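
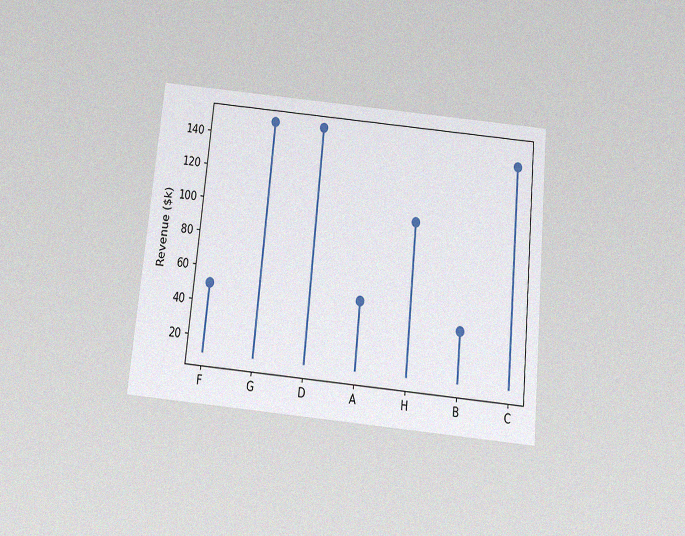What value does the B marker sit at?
$40k

The chart is tilted about 6° clockwise and viewed slightly from below, with some photo noise. The B marker sits at $40k.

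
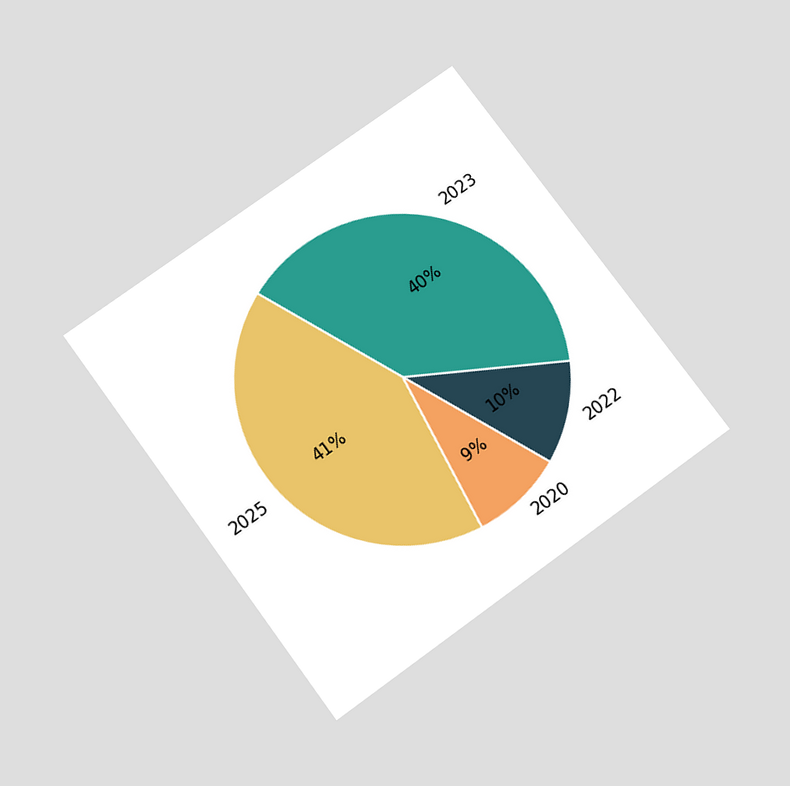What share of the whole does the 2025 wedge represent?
The chart is tilted about 36° counter-clockwise and viewed slightly from below. The 2025 slice takes up 41% of the pie.

41%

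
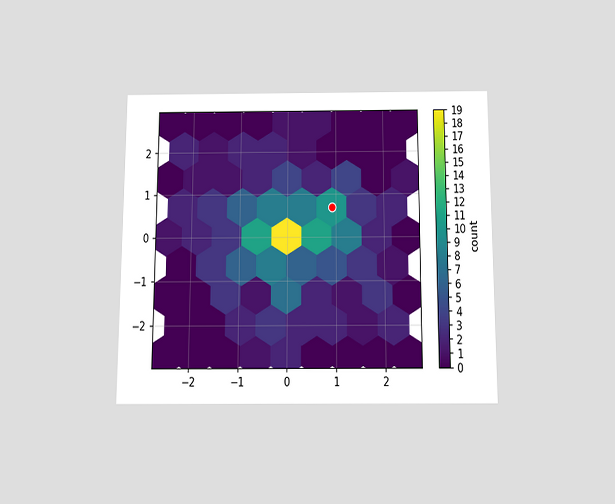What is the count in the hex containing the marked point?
10

The chart is viewed slightly from below. The marked hex reads 10 on the colorbar.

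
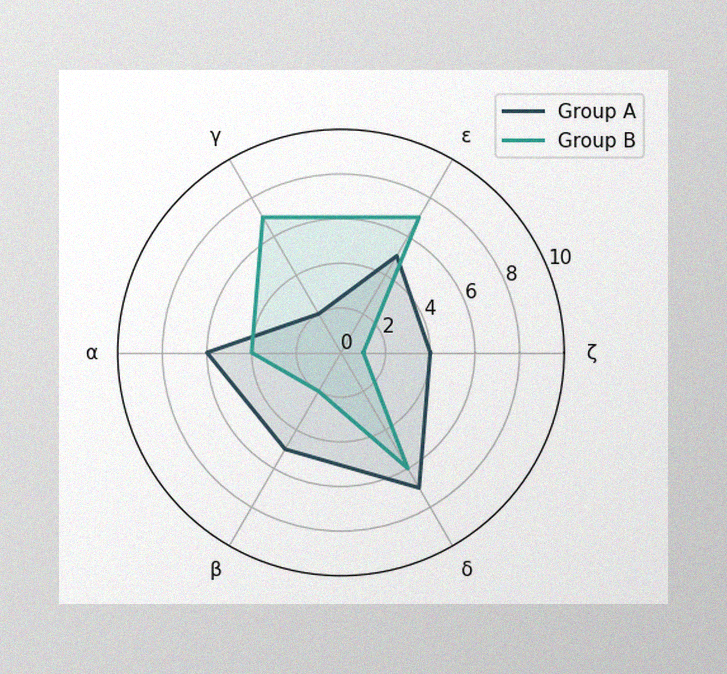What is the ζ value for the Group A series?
4

The image has some photo noise and uneven lighting. On the ζ axis, Group A reaches 4.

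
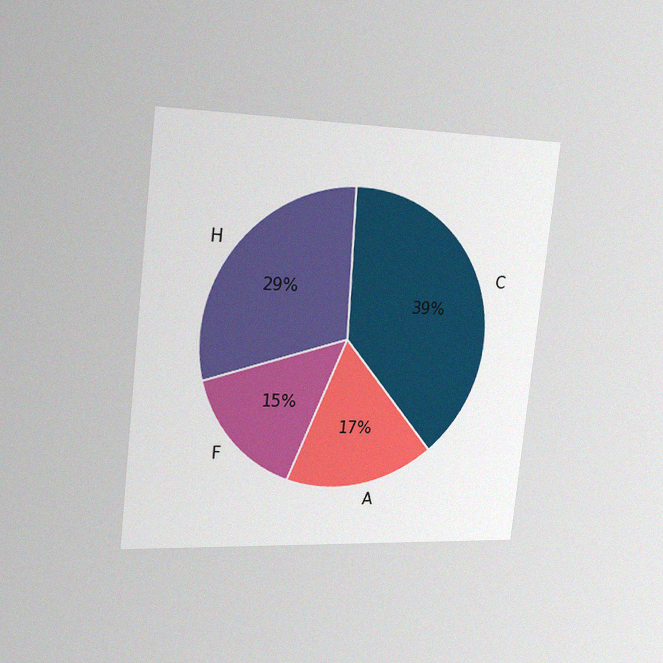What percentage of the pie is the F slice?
15%

The chart is tilted about 6° clockwise and viewed slightly from the left, with some photo noise. The F slice takes up 15% of the pie.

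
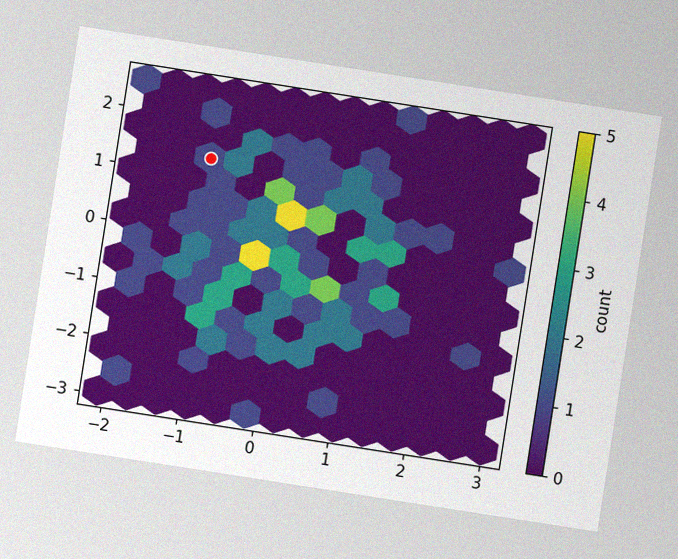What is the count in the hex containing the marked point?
1

The chart is tilted about 9° clockwise, with some photo noise. The marked hex reads 1 on the colorbar.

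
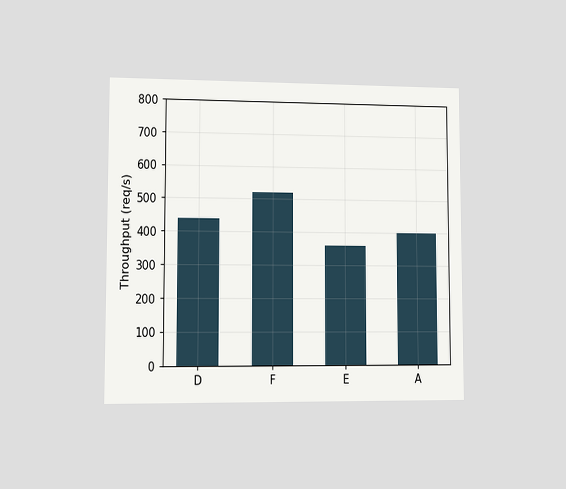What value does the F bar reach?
The chart is viewed at a slight angle. Reading along the chart's y-axis, the F bar reaches 520req/s.

520req/s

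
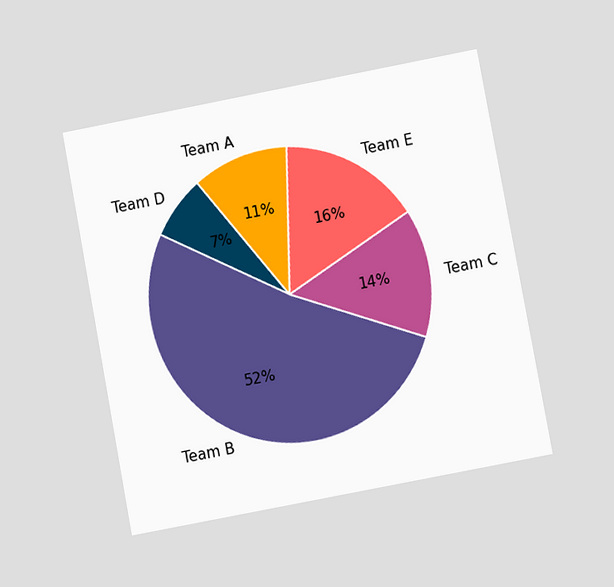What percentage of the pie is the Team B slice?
52%

The chart is tilted about 11° counter-clockwise and viewed at a slight angle. The Team B slice takes up 52% of the pie.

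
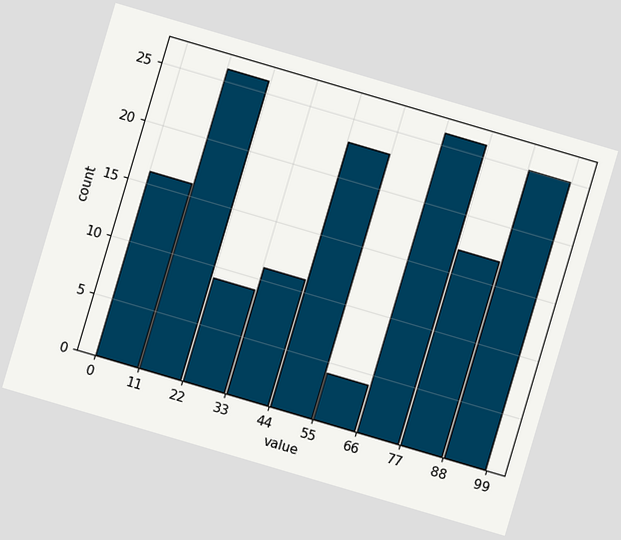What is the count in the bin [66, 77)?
26

The chart is tilted about 16° clockwise. The [66, 77) bin has height 26.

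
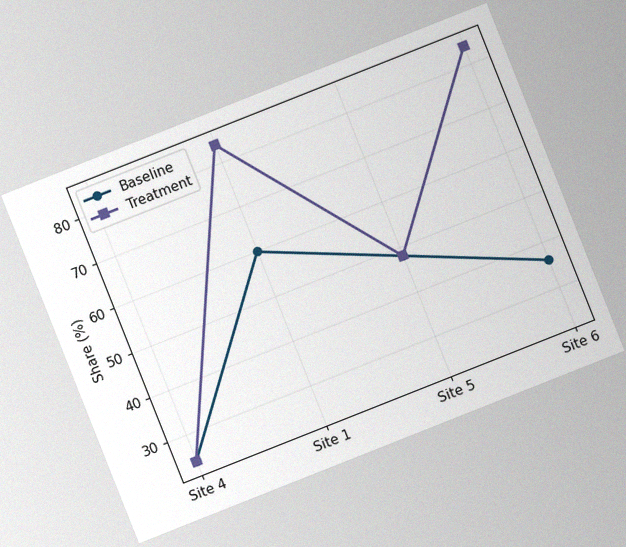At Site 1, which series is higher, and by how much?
Treatment, by 24%

The chart is tilted about 22° counter-clockwise, with some photo noise. At Site 1, Treatment sits above the other line by 24%.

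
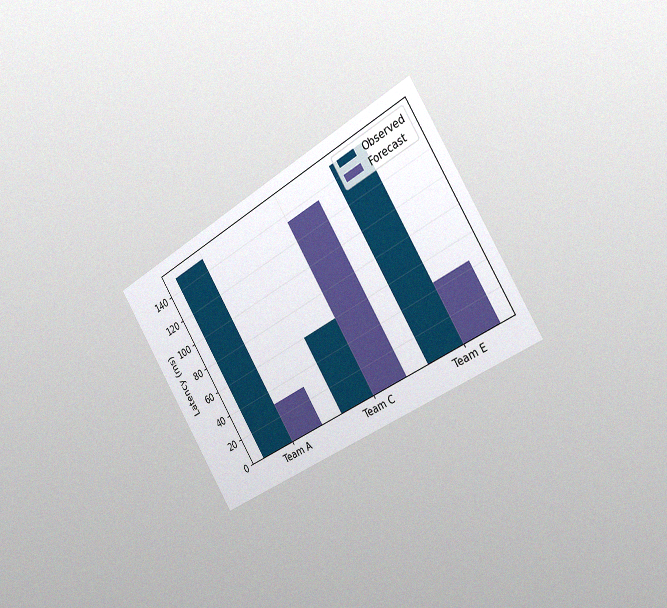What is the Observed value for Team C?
The chart is tilted about 32° counter-clockwise and viewed slightly from the right, with some photo noise. The Observed bar at Team C reaches 60ms on the y-axis.

60ms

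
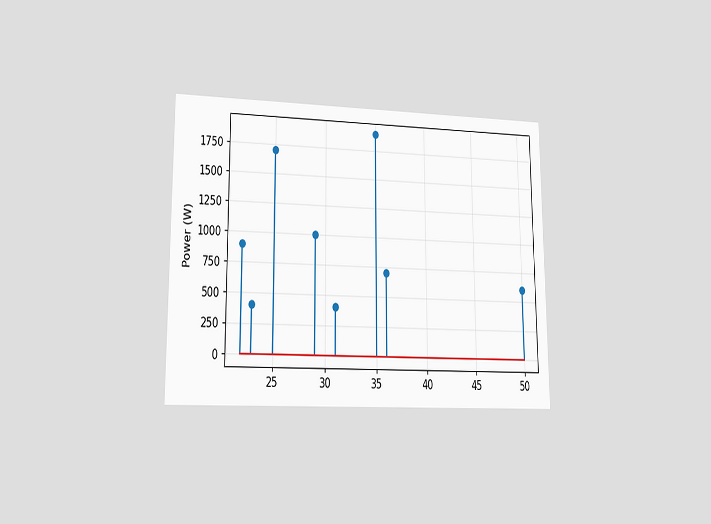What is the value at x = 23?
The chart is viewed at a slight angle. The stem at x=23 reaches 400W.

400W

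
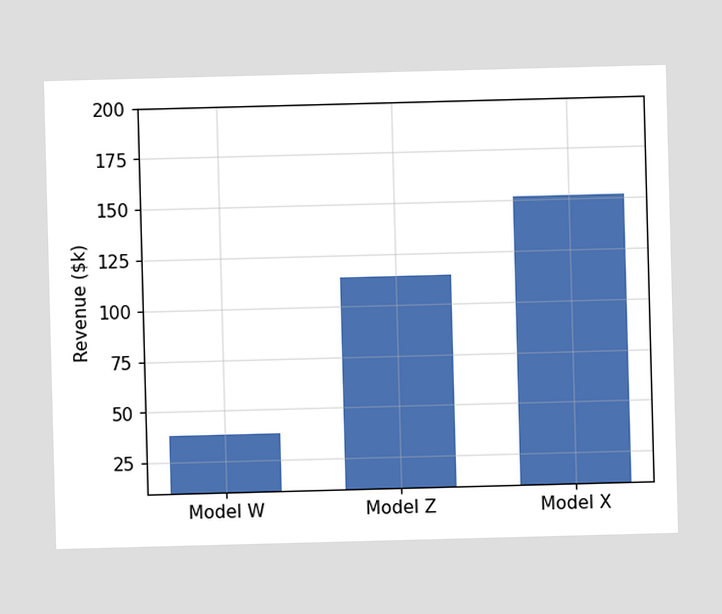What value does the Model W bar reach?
Reading along the chart's y-axis, the Model W bar reaches $38k.

$38k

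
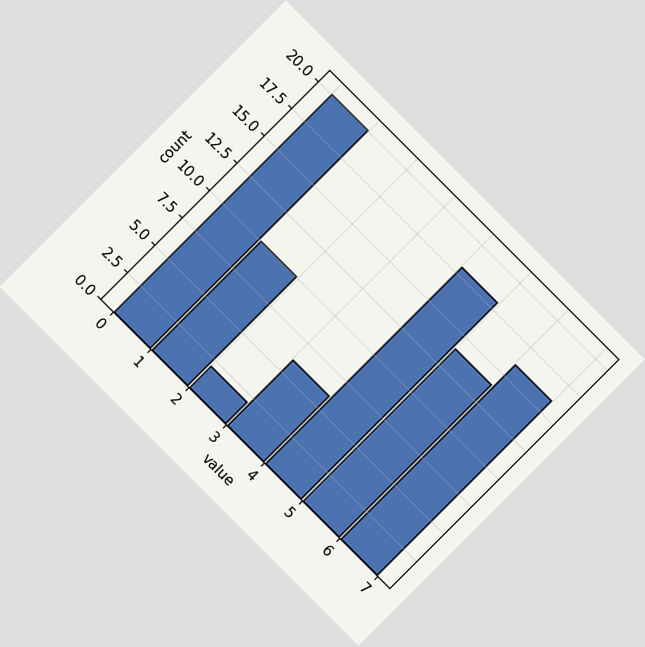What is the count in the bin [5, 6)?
14

The chart is tilted about 45° clockwise. The [5, 6) bin has height 14.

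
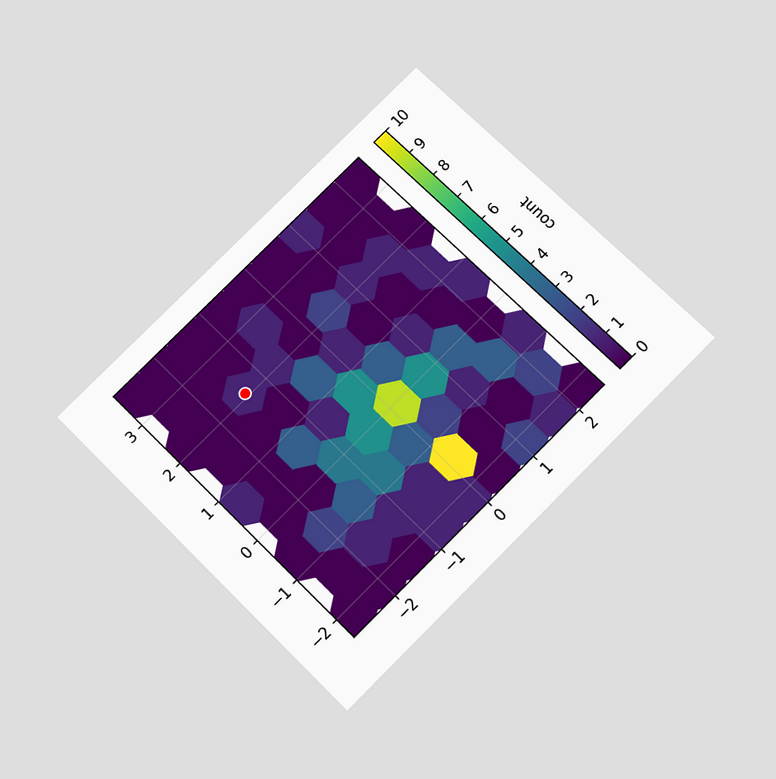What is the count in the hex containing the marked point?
The chart is tilted about 45° counter-clockwise and viewed slightly from below. The marked hex reads 1 on the colorbar.

1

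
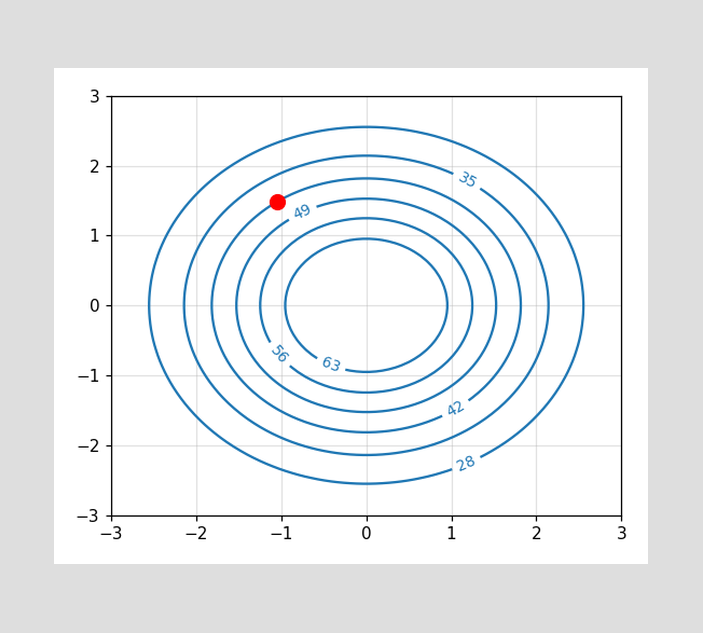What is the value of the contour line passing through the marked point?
The marked point sits on the contour labelled 42.

42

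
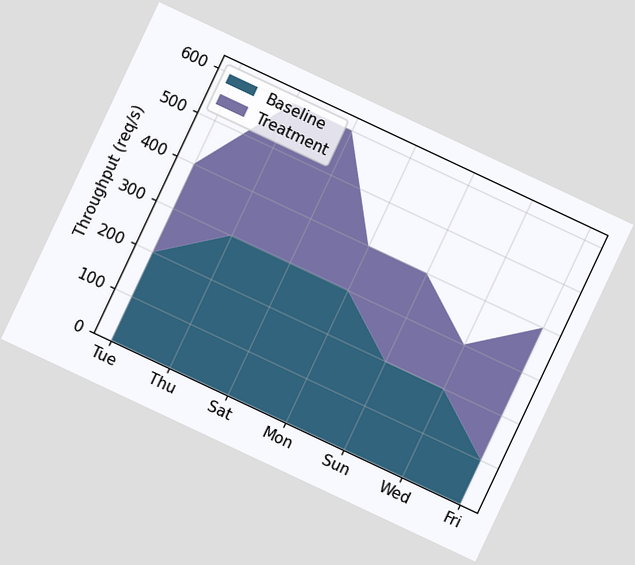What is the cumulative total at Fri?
The chart is tilted about 25° clockwise. The stacked total at Fri reaches 400req/s.

400req/s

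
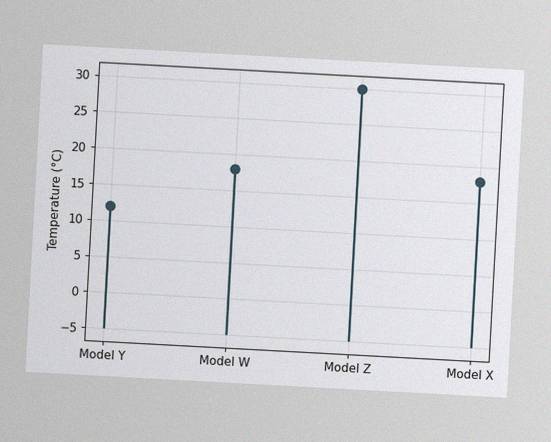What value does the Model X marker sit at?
18°C

The chart is tilted about 3° clockwise, with some photo noise. The Model X marker sits at 18°C.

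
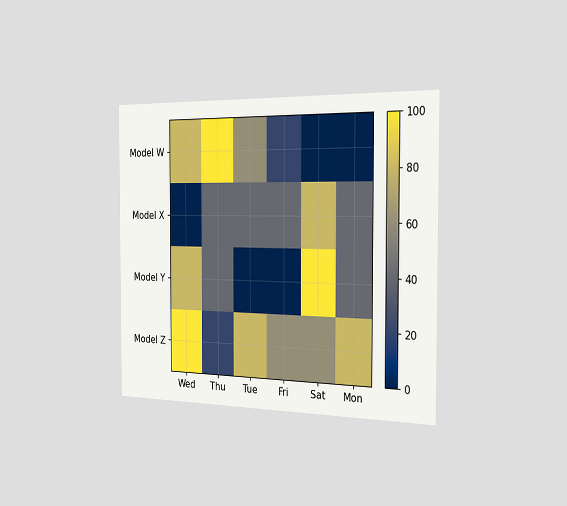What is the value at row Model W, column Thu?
100

The chart is viewed slightly from the right. Matching cell (Model W, Thu) against the colorbar gives 100.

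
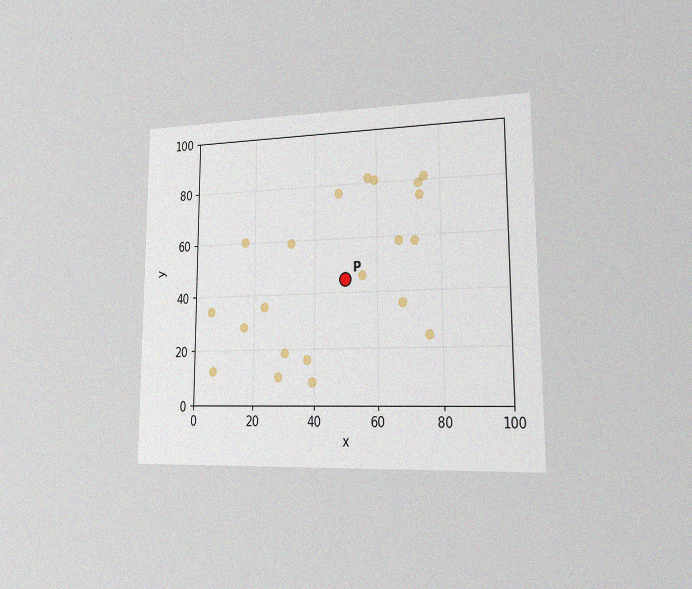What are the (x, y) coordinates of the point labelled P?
(50, 45)

The chart is viewed slightly from the right, with some photo noise. Following the gridlines from P to each axis, P sits at (50, 45).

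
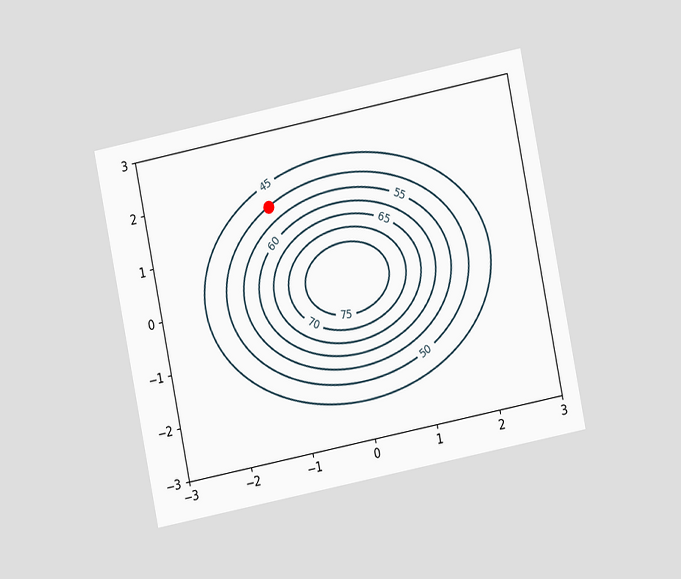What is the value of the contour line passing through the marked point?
The chart is tilted about 11° counter-clockwise and viewed at a slight angle. The marked point sits on the contour labelled 50.

50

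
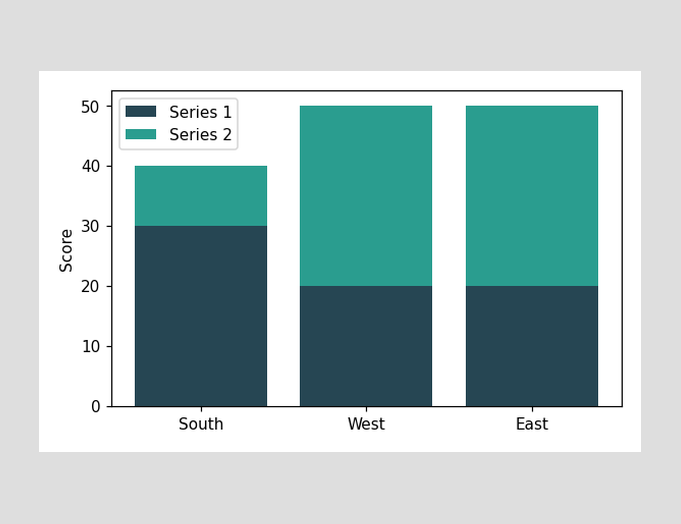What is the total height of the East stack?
The East stack's top reaches 50 on the y-axis.

50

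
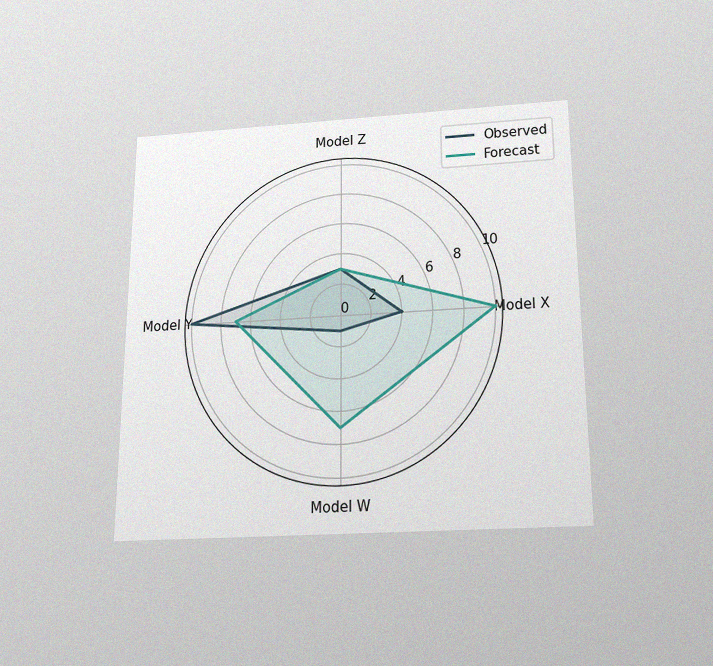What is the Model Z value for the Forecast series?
3

The chart is viewed slightly from below, with some photo noise. On the Model Z axis, Forecast reaches 3.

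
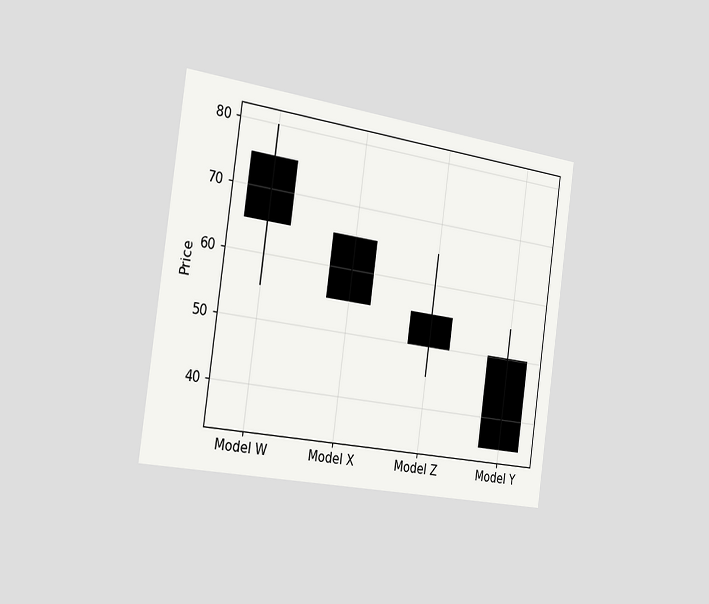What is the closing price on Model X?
55

The chart is tilted about 8° clockwise and viewed slightly from the left. The Model X candle closes at 55.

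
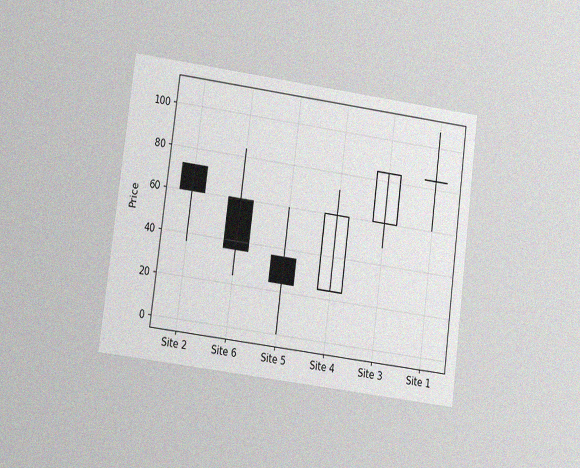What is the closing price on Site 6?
36

The chart is tilted about 7° clockwise and viewed at a slight angle, with some photo noise. The Site 6 candle closes at 36.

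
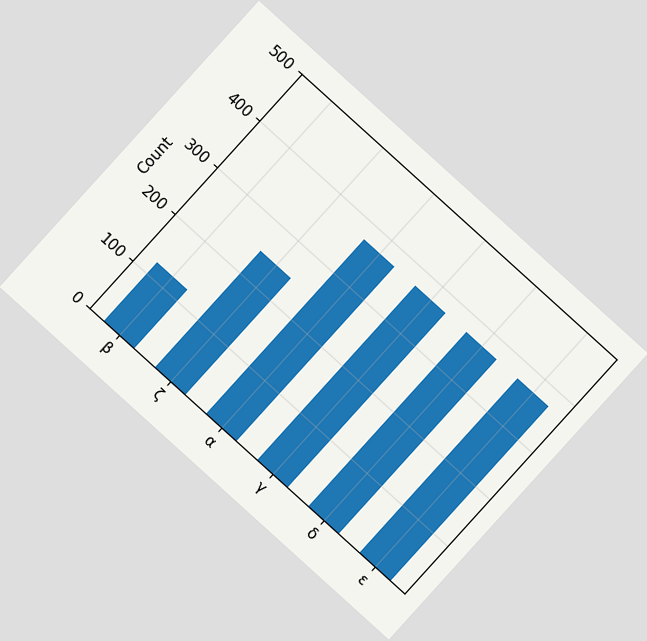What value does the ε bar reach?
372

The chart is tilted about 42° clockwise. Reading along the chart's y-axis, the ε bar reaches 372.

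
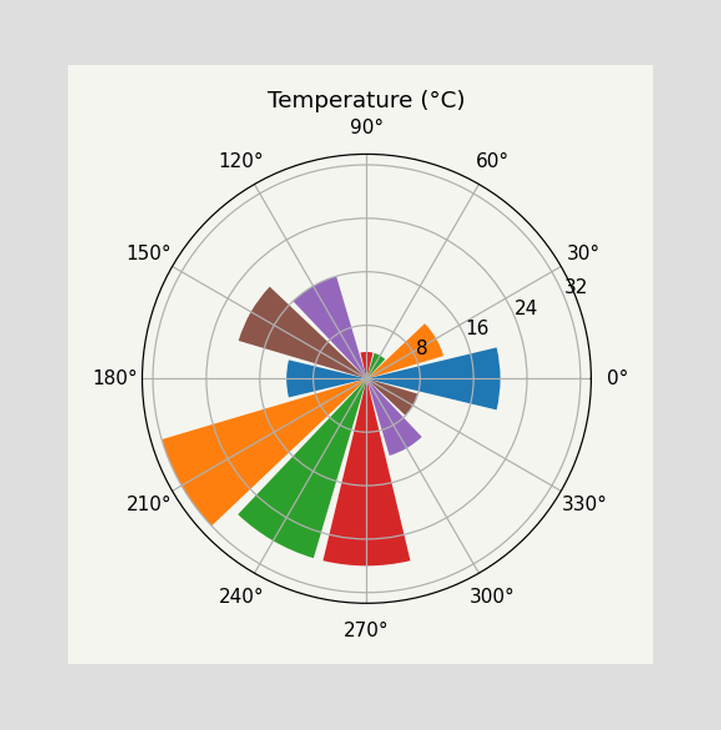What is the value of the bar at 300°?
12°C

The bar at 300° reaches 12°C on the radial axis.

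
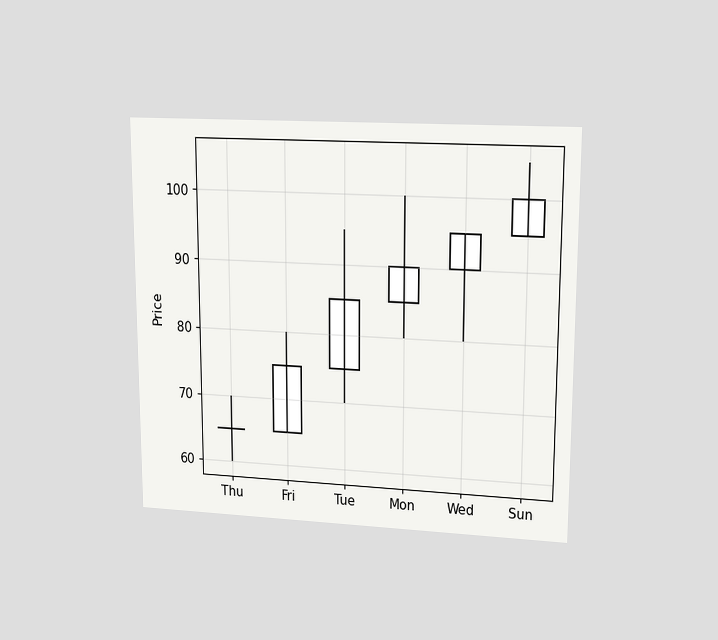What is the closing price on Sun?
The chart is viewed at a slight angle. The Sun candle closes at 100.

100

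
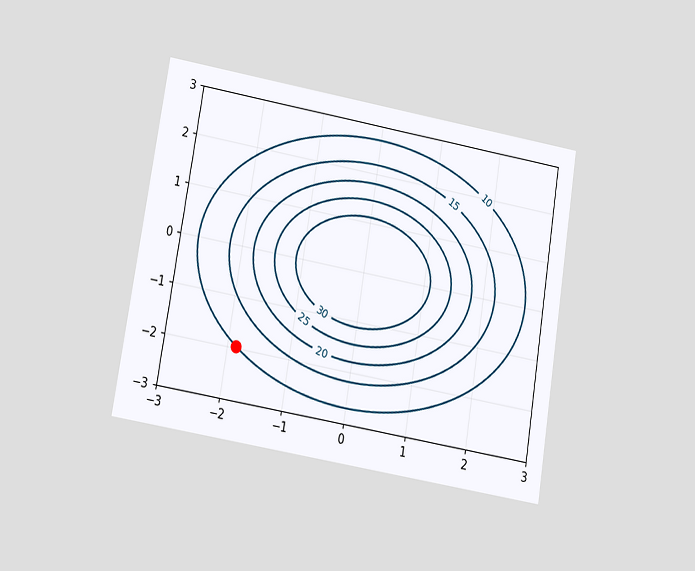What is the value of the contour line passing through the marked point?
10

The chart is tilted about 9° clockwise and viewed slightly from below. The marked point sits on the contour labelled 10.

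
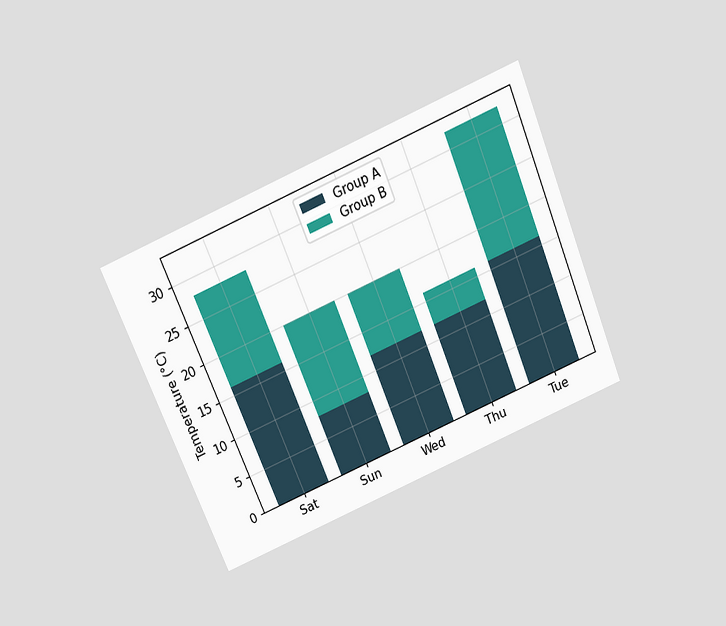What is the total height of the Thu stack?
16°C

The chart is tilted about 23° counter-clockwise and viewed slightly from above. The Thu stack's top reaches 16°C on the y-axis.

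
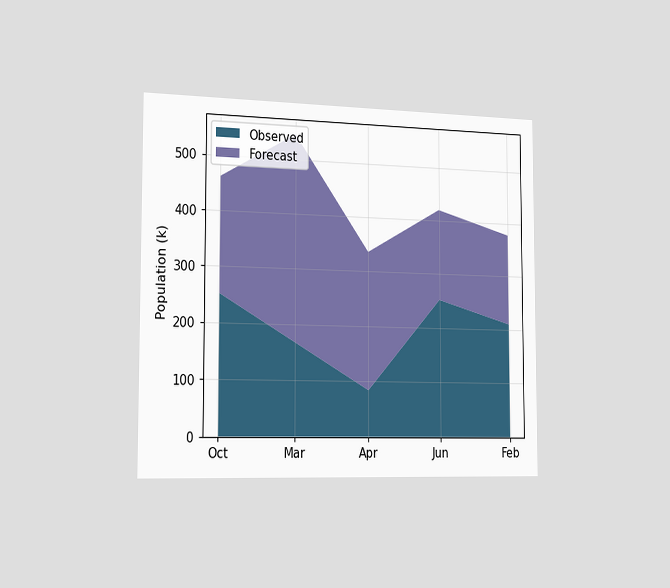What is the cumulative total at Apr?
The chart is viewed slightly from the left. The stacked total at Apr reaches 336k.

336k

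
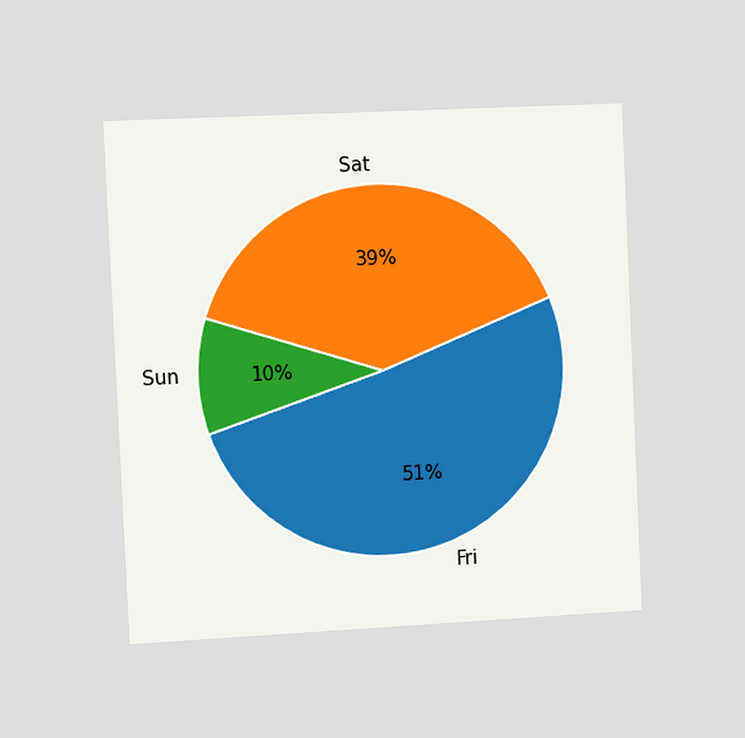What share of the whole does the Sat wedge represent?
39%

The chart is tilted about 3° counter-clockwise and viewed slightly from the left. The Sat slice takes up 39% of the pie.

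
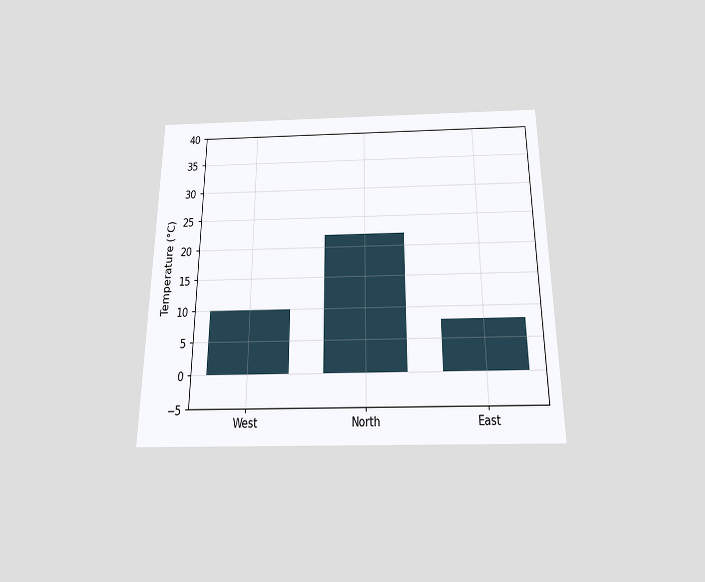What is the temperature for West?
10°C

The chart is viewed slightly from below. Reading along the chart's y-axis, the West bar reaches 10°C.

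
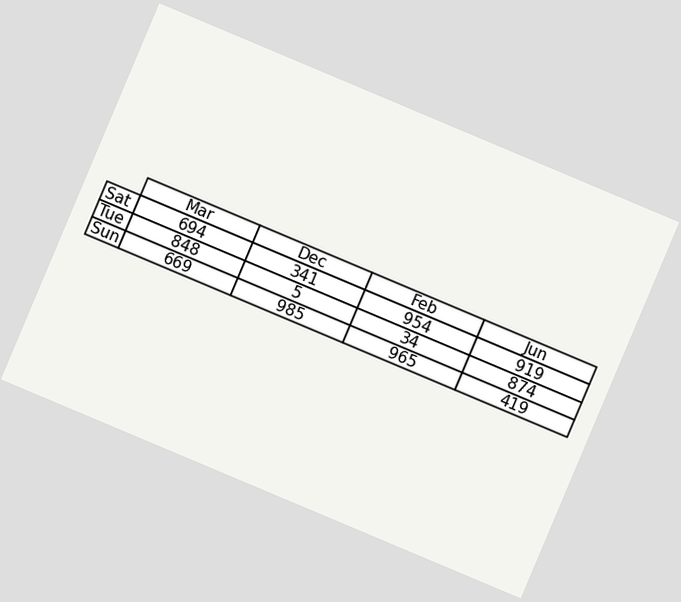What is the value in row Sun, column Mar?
669

The chart is tilted about 23° clockwise. The (Sun, Mar) cell reads 669.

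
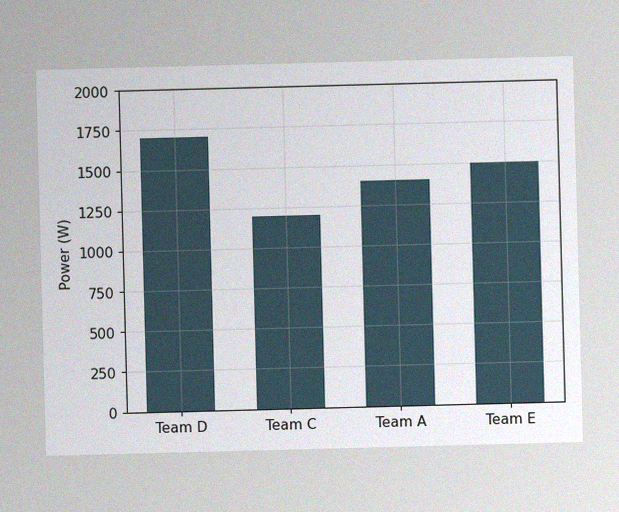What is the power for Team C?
1200W

The image has some photo noise and uneven lighting. Reading along the chart's y-axis, the Team C bar reaches 1200W.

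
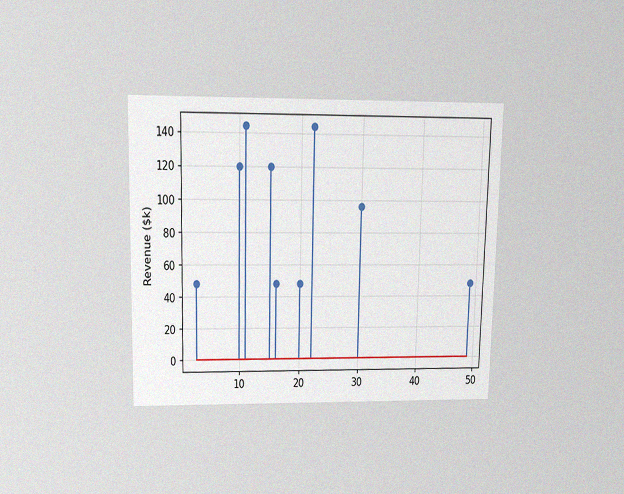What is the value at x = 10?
$120k

The chart is viewed slightly from above, with some photo noise. The stem at x=10 reaches $120k.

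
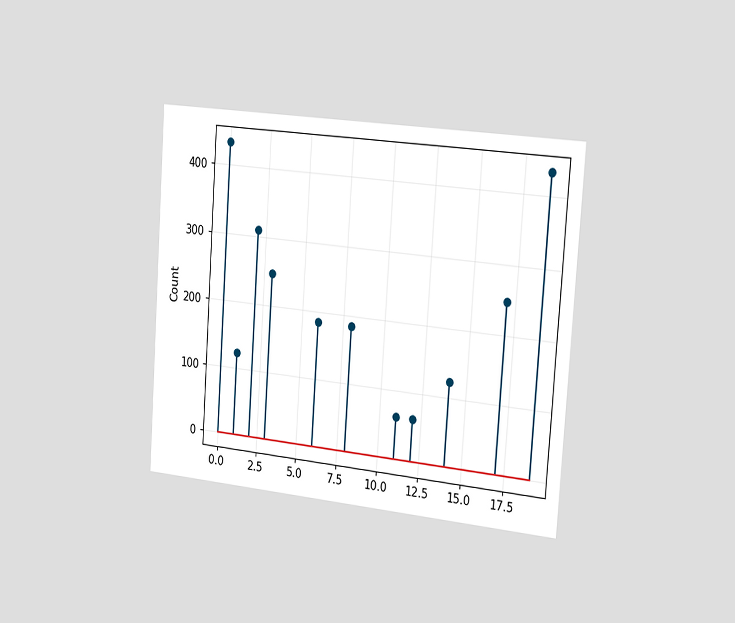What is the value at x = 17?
248

The chart is tilted about 4° clockwise and viewed slightly from the right. The stem at x=17 reaches 248.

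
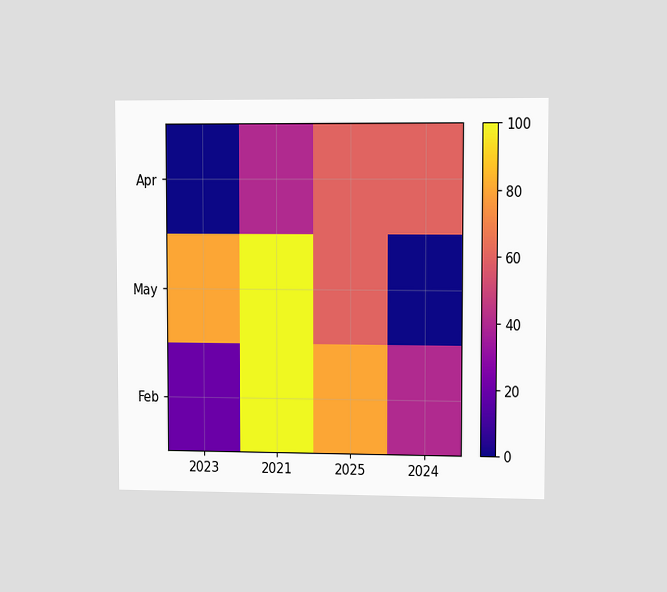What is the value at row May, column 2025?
60

The chart is viewed slightly from the right. Matching cell (May, 2025) against the colorbar gives 60.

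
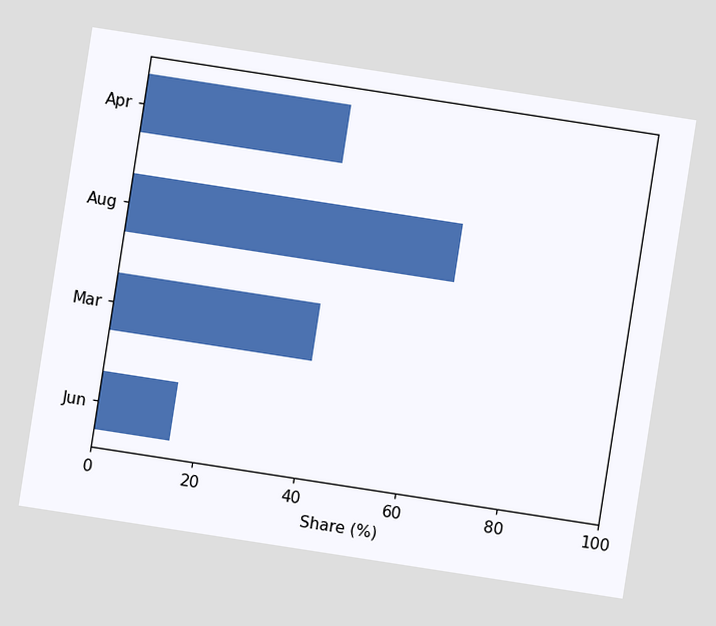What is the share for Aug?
The chart is tilted about 9° clockwise. Reading along the chart's x-axis, the Aug bar reaches 65%.

65%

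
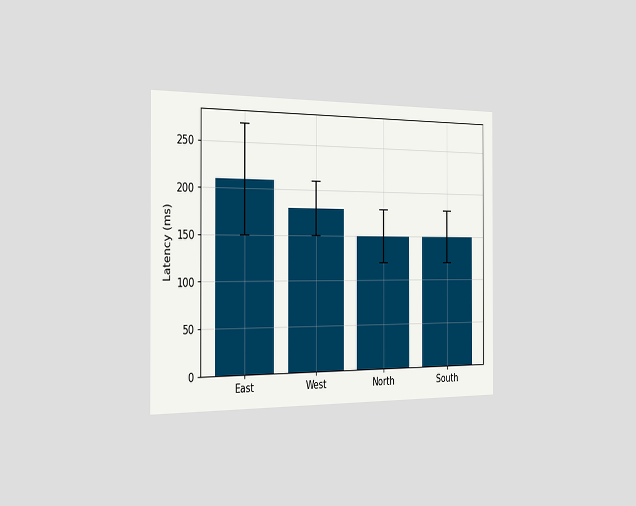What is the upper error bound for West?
The chart is viewed slightly from the left. The West bar's upper whisker reaches 210ms.

210ms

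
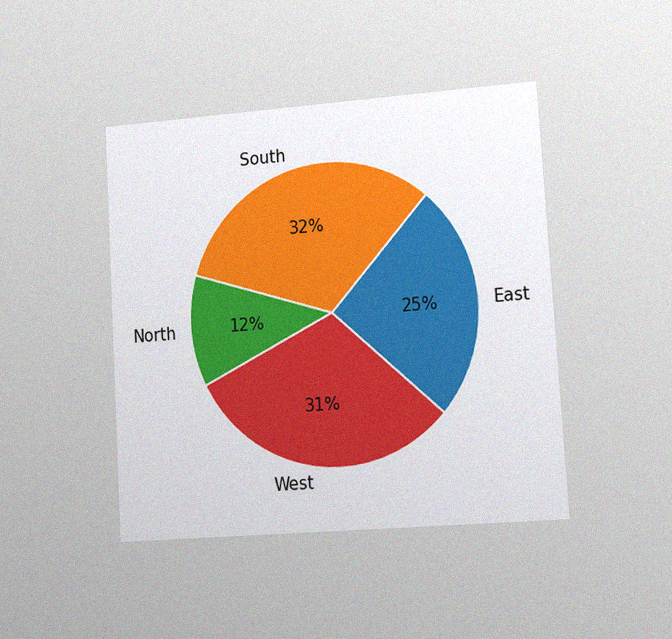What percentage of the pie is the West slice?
31%

The chart is tilted about 3° counter-clockwise and viewed slightly from the right, with some photo noise. The West slice takes up 31% of the pie.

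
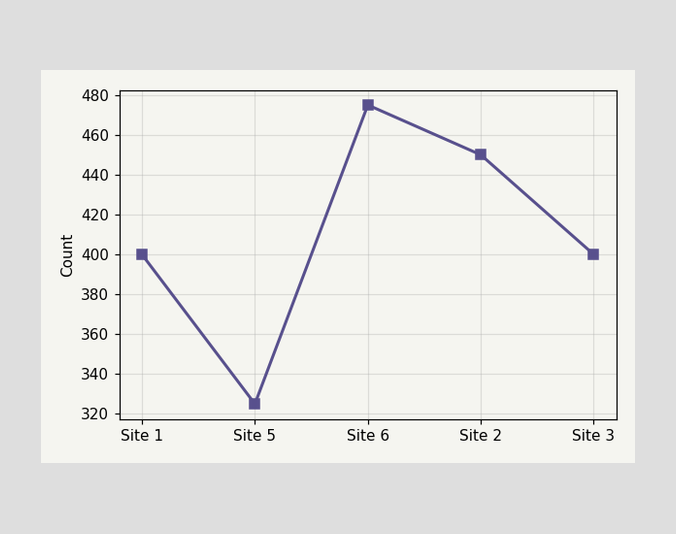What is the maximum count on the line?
475

The highest point is at Site 6, and reading across to the y-axis gives 475.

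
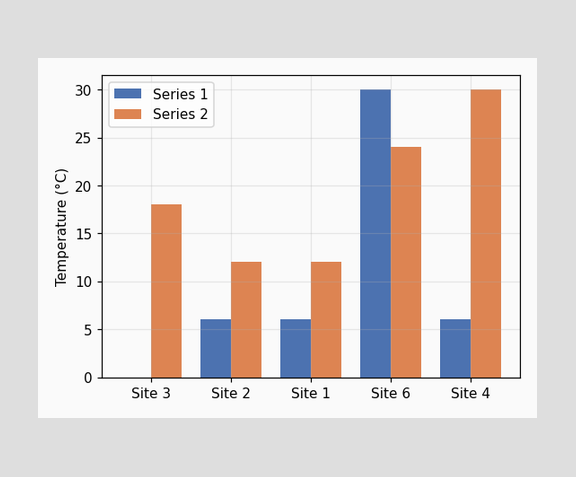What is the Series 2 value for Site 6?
24°C

The Series 2 bar at Site 6 reaches 24°C on the y-axis.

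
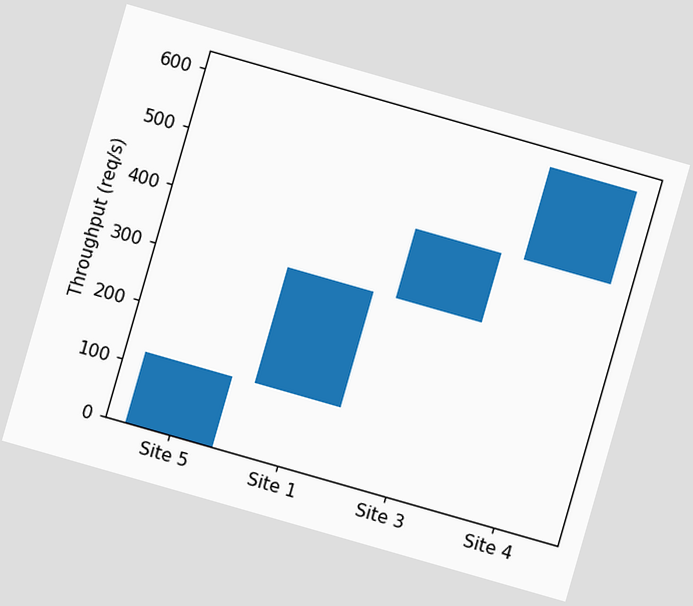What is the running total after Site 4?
600req/s

The chart is tilted about 16° clockwise. After Site 4 the running total reaches 600req/s.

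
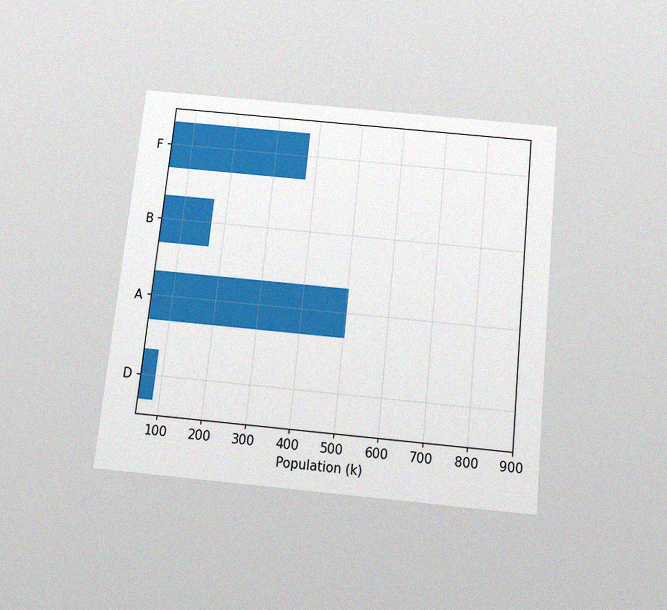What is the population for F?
378k

The chart is tilted about 6° clockwise and viewed slightly from below, with some photo noise. Reading along the chart's x-axis, the F bar reaches 378k.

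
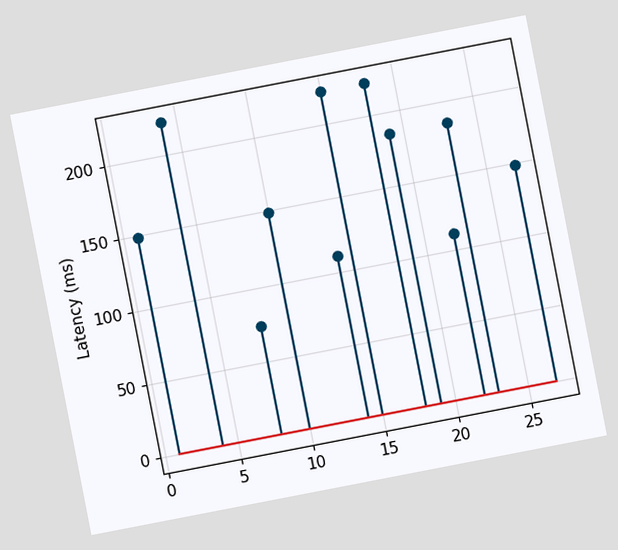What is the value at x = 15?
222ms

The chart is tilted about 11° counter-clockwise. The stem at x=15 reaches 222ms.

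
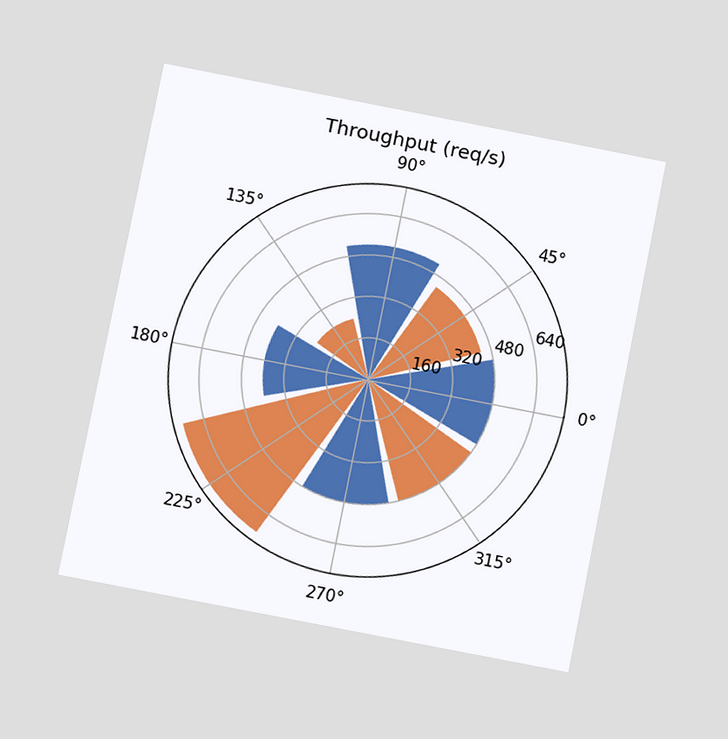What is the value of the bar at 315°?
The chart is tilted about 11° clockwise and viewed at a slight angle. The bar at 315° reaches 480req/s on the radial axis.

480req/s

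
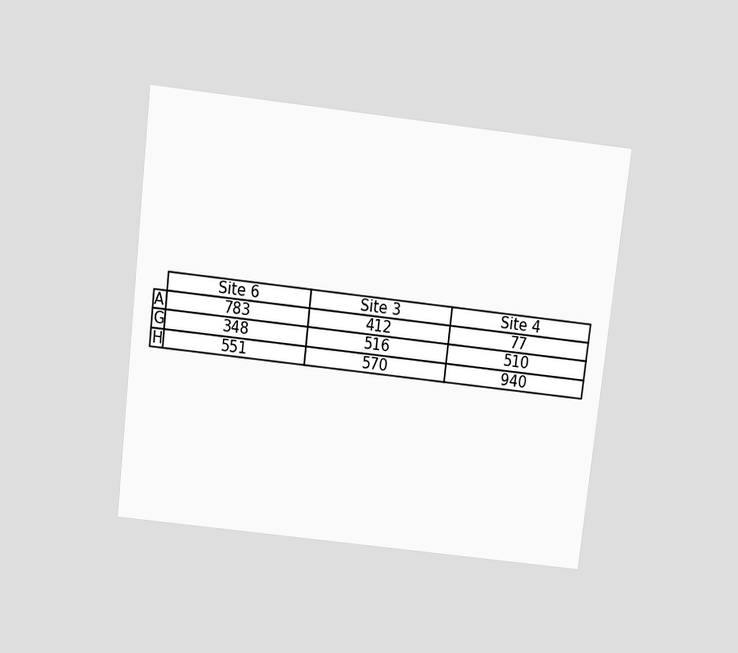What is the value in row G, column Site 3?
516

The chart is tilted about 7° clockwise and viewed slightly from above. The (G, Site 3) cell reads 516.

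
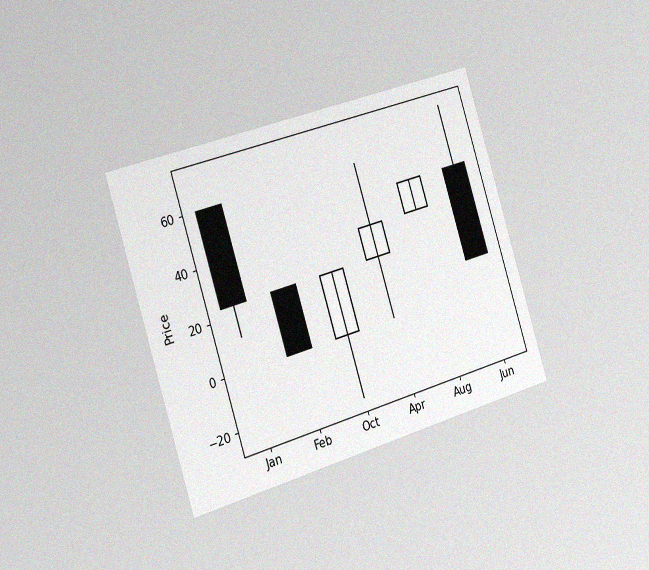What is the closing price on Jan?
24

The chart is tilted about 17° counter-clockwise and viewed slightly from the left, with some photo noise. The Jan candle closes at 24.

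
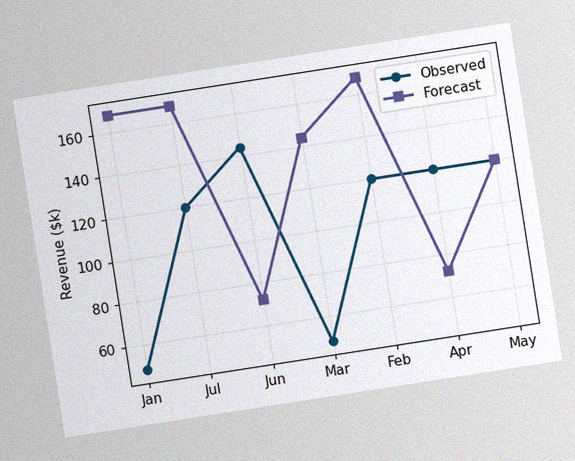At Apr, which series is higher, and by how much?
Observed, by $48k

The chart is tilted about 9° counter-clockwise, with some photo noise. At Apr, Observed sits above the other line by $48k.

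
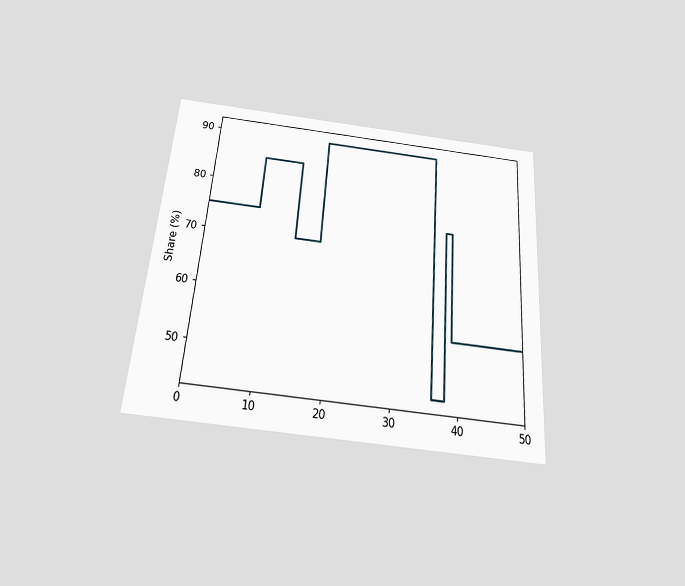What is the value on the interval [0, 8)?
The chart is tilted about 4° clockwise and viewed slightly from below. On [0, 8) the step sits at 75%.

75%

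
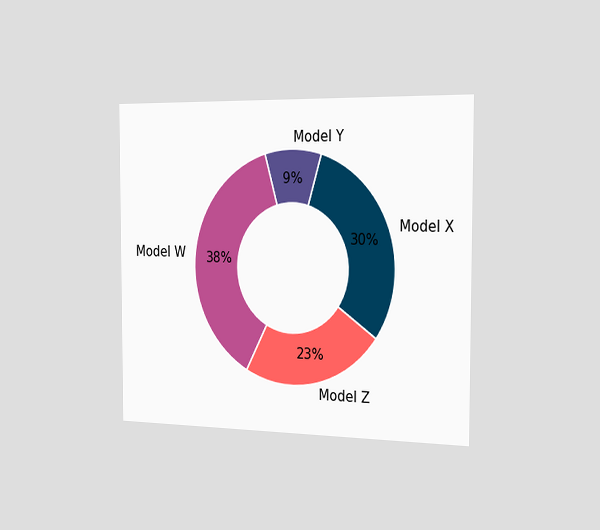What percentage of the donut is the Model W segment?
The chart is viewed slightly from the right. The Model W segment takes up 38% of the ring.

38%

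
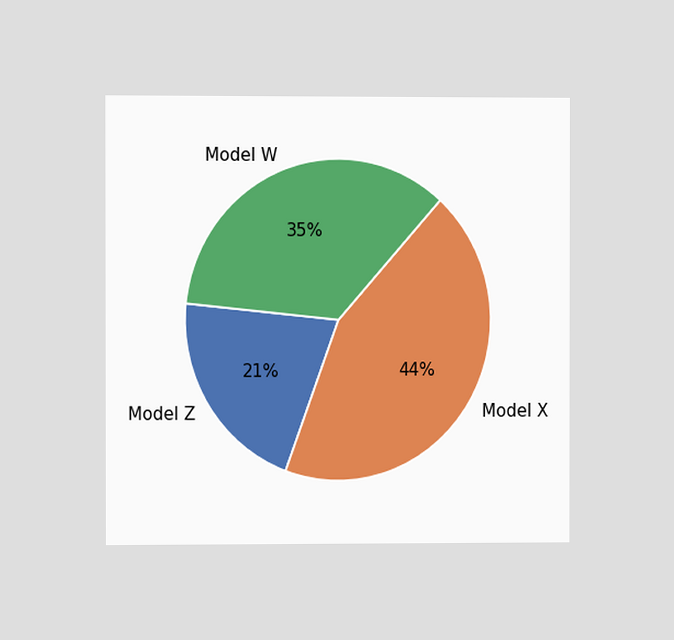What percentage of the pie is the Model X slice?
The chart is viewed at a slight angle. The Model X slice takes up 44% of the pie.

44%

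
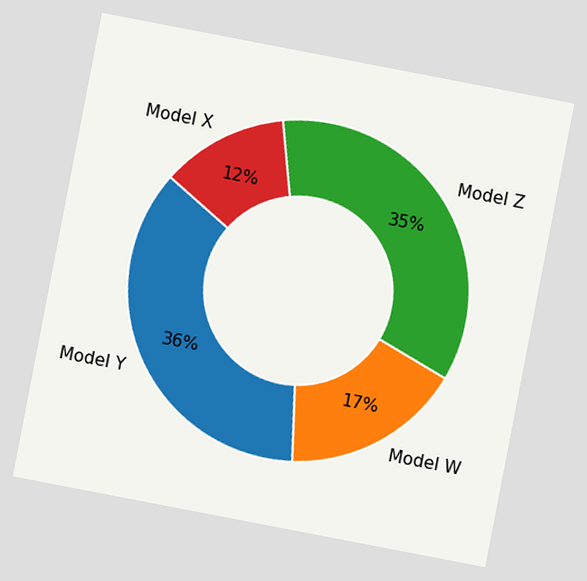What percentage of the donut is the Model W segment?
17%

The chart is tilted about 11° clockwise. The Model W segment takes up 17% of the ring.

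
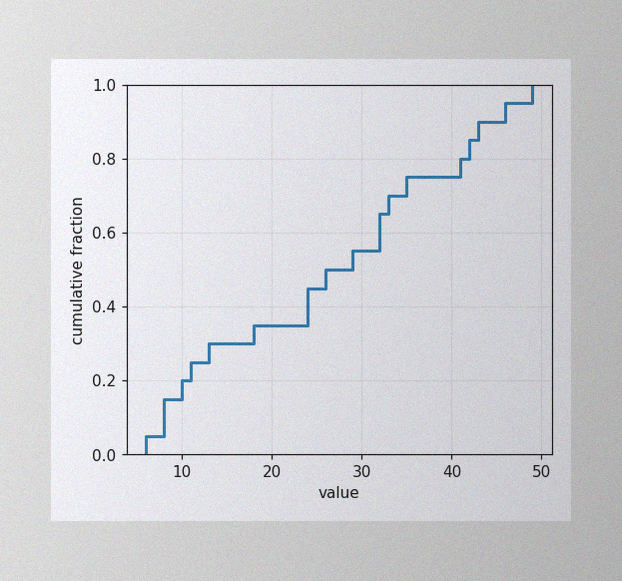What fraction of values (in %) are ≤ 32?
65%

The image has some photo noise and uneven lighting. At x=32 the ECDF step is at 65%.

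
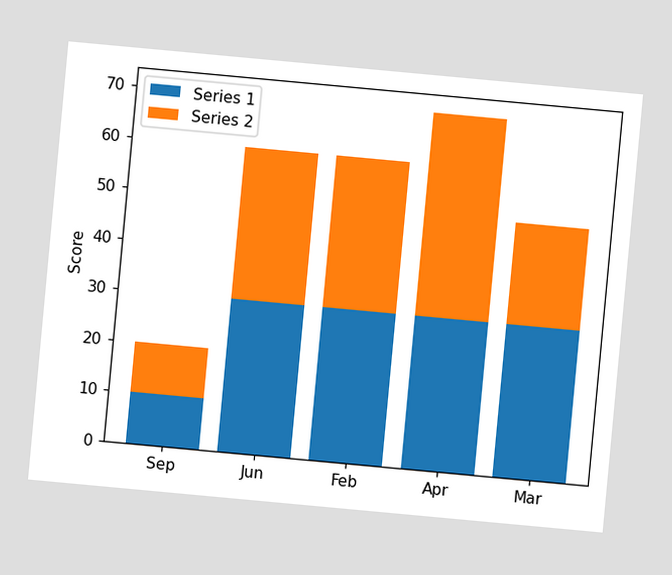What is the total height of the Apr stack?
The chart is tilted about 5° clockwise. The Apr stack's top reaches 70 on the y-axis.

70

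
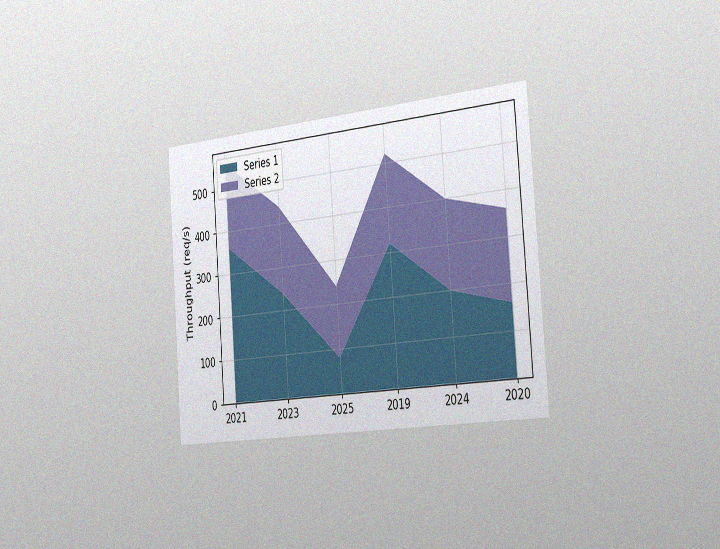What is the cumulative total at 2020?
360req/s

The chart is tilted about 4° counter-clockwise and viewed slightly from the right, with some photo noise. The stacked total at 2020 reaches 360req/s.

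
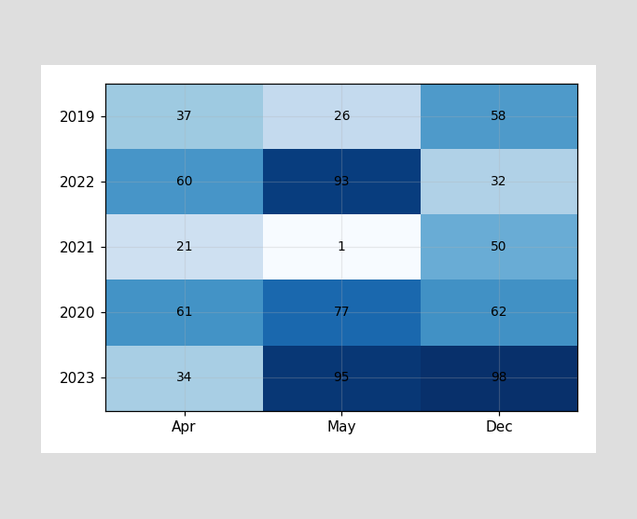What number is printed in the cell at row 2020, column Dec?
62

The (2020, Dec) cell reads 62.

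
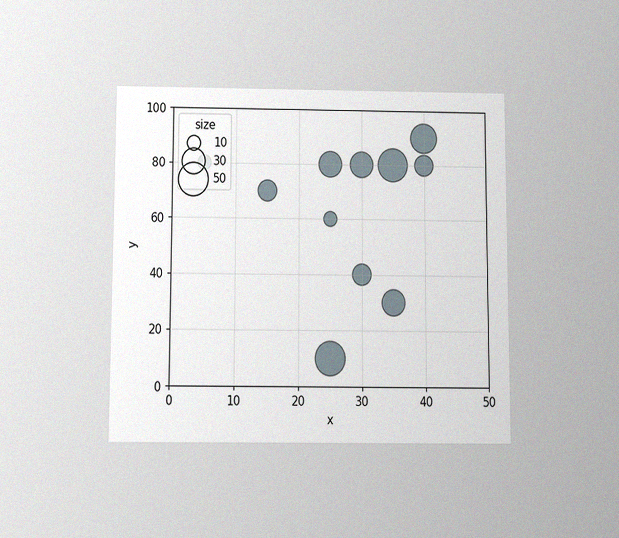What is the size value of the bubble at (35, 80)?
50

The chart is viewed slightly from below, with some photo noise. Matching the bubble at (35, 80) against the size legend gives 50.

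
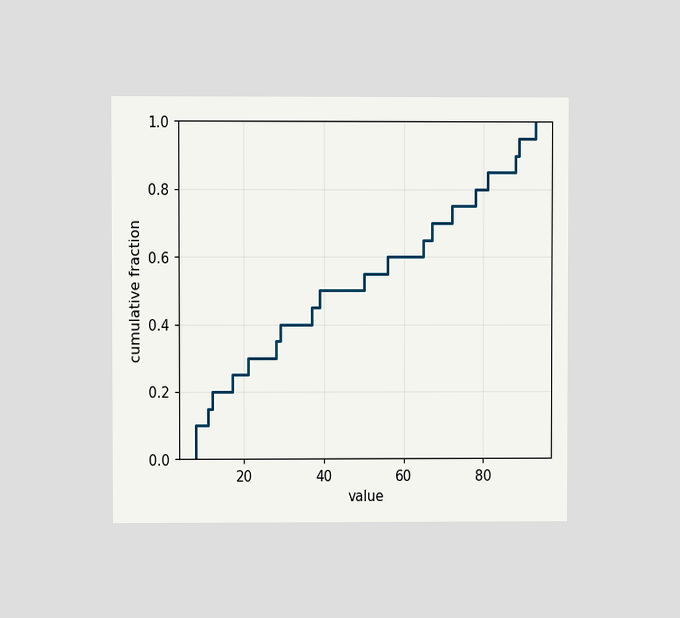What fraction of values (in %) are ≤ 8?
The chart is viewed at a slight angle. At x=8 the ECDF step is at 10%.

10%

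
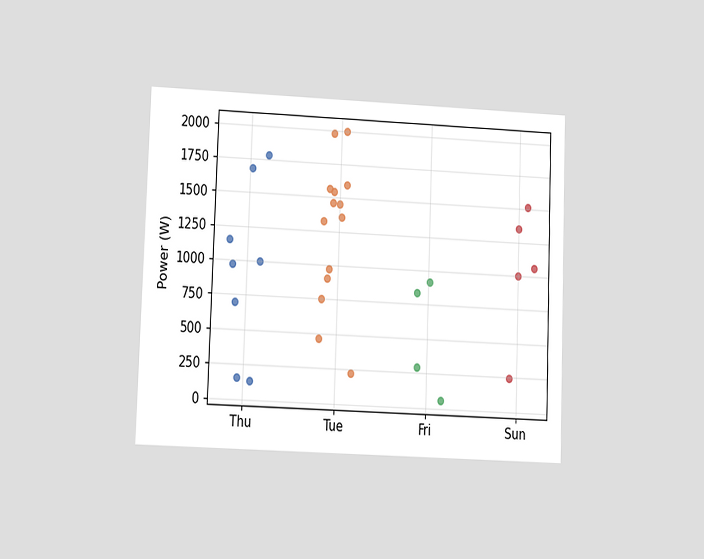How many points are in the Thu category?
8

The chart is tilted about 2° clockwise and viewed at a slight angle. Counting the markers in the Thu column gives 8.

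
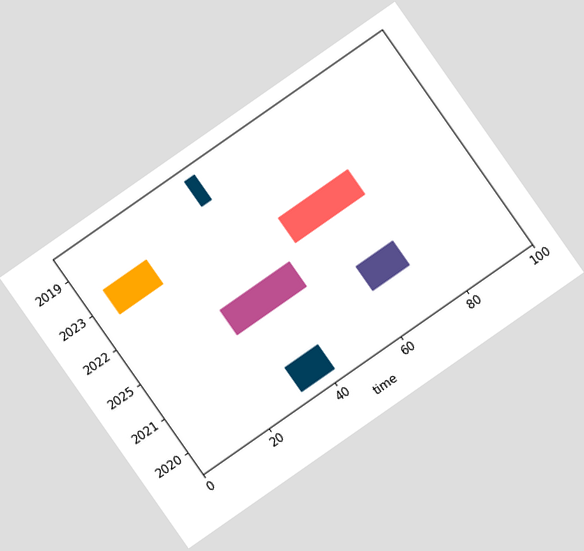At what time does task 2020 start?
The chart is tilted about 35° counter-clockwise. The 2020 bar begins at t=32.

32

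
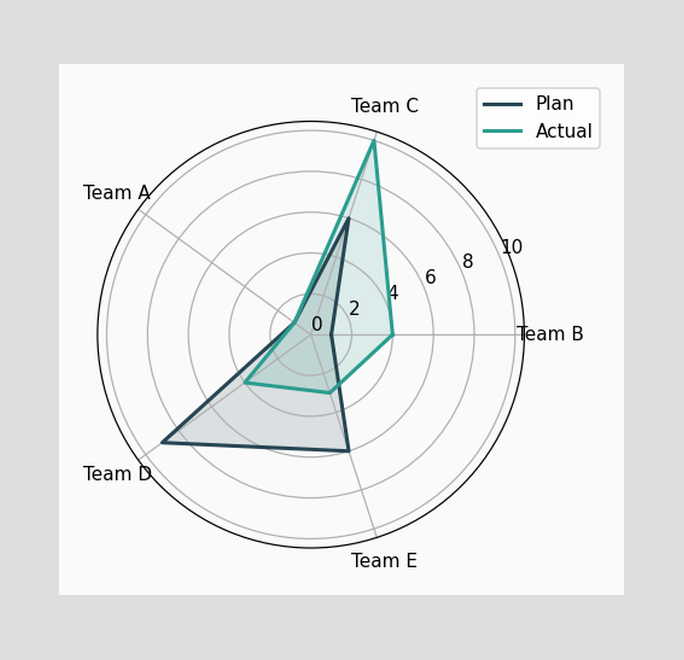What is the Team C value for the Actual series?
10

On the Team C axis, Actual reaches 10.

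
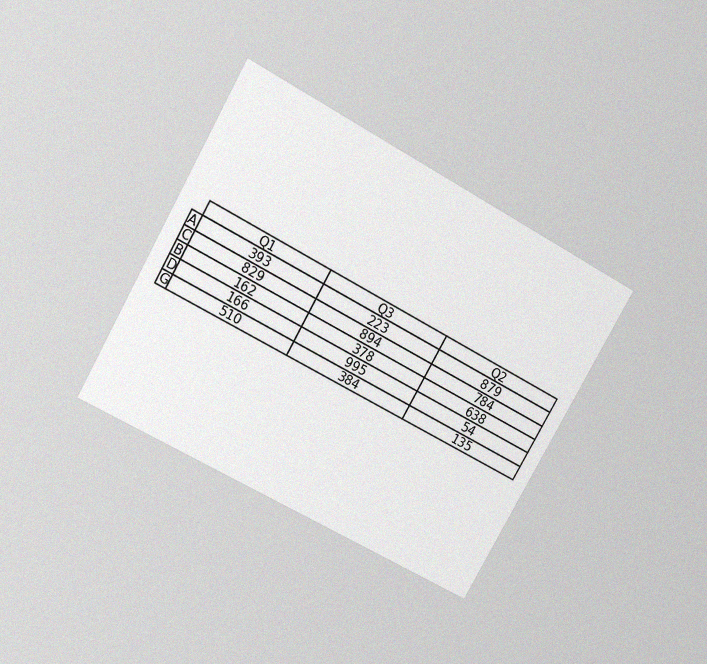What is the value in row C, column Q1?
829

The chart is tilted about 29° clockwise and viewed slightly from above, with some photo noise. The (C, Q1) cell reads 829.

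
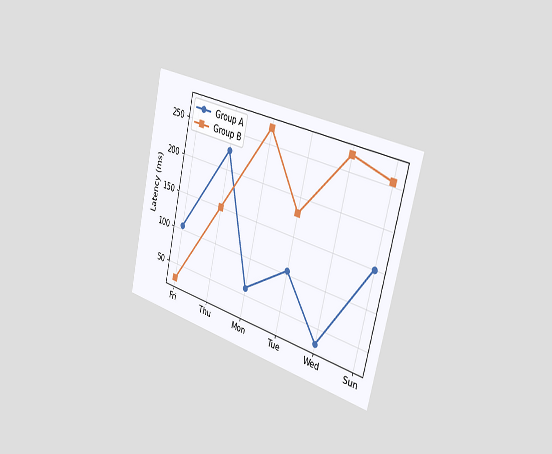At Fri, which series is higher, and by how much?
Group A, by 75ms

The chart is tilted about 13° clockwise and viewed slightly from the right. At Fri, Group A sits above the other line by 75ms.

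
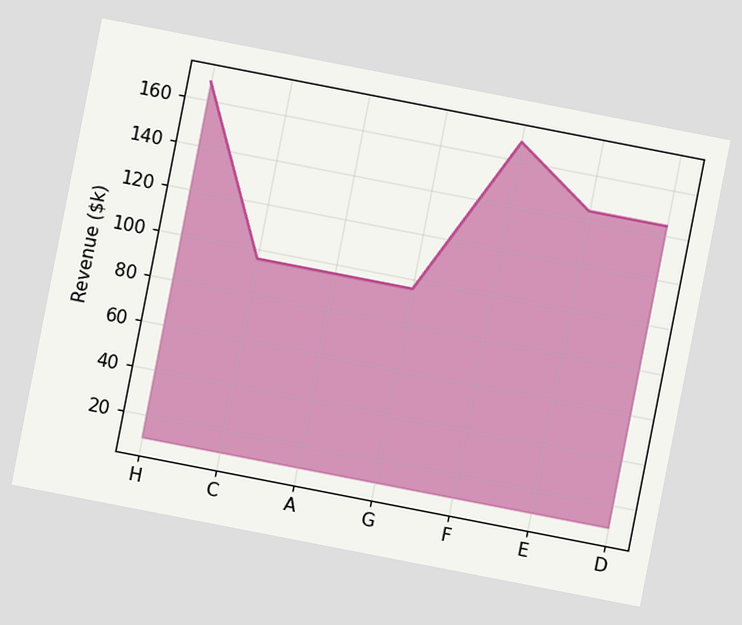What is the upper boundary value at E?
$144k

The chart is tilted about 11° clockwise. At E the upper boundary is at $144k.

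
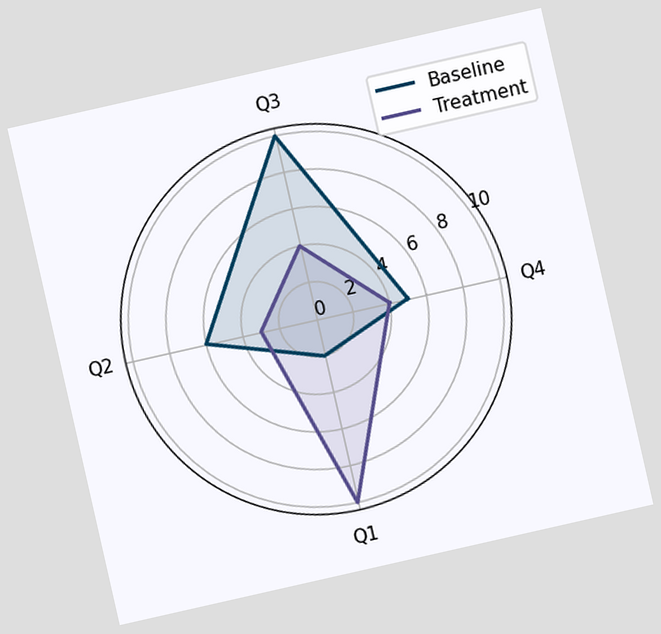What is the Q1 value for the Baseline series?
2

The chart is tilted about 13° counter-clockwise. On the Q1 axis, Baseline reaches 2.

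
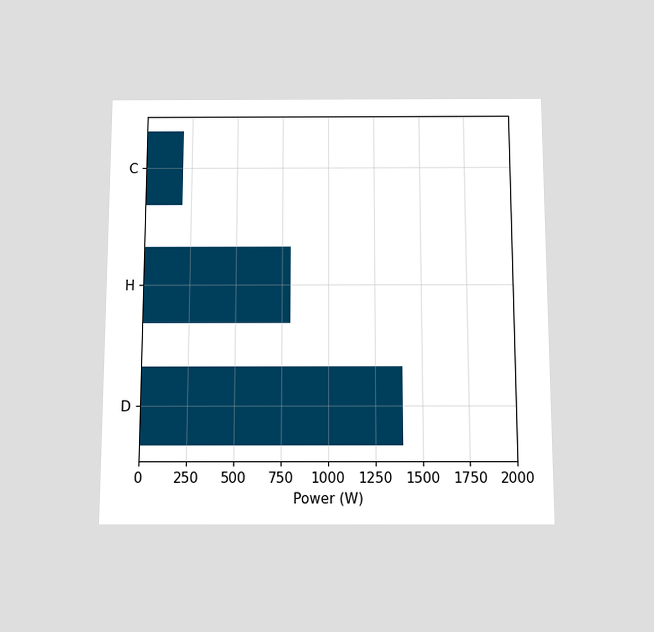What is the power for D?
The chart is viewed slightly from below. Reading along the chart's x-axis, the D bar reaches 1400W.

1400W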